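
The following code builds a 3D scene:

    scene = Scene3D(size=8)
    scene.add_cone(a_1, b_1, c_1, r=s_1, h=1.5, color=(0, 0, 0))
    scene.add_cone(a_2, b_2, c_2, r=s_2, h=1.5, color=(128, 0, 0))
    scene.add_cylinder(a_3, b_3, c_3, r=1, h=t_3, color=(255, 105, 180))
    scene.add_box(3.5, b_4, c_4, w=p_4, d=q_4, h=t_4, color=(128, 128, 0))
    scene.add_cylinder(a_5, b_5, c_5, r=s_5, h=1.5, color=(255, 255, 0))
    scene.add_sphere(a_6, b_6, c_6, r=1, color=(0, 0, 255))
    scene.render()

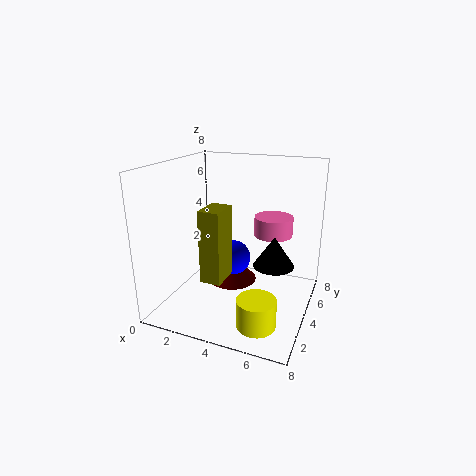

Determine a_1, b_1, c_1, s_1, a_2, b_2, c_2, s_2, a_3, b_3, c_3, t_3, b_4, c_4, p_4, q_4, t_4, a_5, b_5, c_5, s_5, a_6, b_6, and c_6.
a_1 = 6.5; b_1 = 2.5; c_1 = 3.5; s_1 = 1; a_2 = 3; b_2 = 5.5; c_2 = 0.5; s_2 = 1.5; a_3 = 6; b_3 = 4; c_3 = 4.5; t_3 = 1; b_4 = 0.5; c_4 = 3; p_4 = 1; q_4 = 1.5; t_4 = 3.5; a_5 = 6; b_5 = 1.5; c_5 = 0.5; s_5 = 1; a_6 = 3.5; b_6 = 4.5; c_6 = 2.5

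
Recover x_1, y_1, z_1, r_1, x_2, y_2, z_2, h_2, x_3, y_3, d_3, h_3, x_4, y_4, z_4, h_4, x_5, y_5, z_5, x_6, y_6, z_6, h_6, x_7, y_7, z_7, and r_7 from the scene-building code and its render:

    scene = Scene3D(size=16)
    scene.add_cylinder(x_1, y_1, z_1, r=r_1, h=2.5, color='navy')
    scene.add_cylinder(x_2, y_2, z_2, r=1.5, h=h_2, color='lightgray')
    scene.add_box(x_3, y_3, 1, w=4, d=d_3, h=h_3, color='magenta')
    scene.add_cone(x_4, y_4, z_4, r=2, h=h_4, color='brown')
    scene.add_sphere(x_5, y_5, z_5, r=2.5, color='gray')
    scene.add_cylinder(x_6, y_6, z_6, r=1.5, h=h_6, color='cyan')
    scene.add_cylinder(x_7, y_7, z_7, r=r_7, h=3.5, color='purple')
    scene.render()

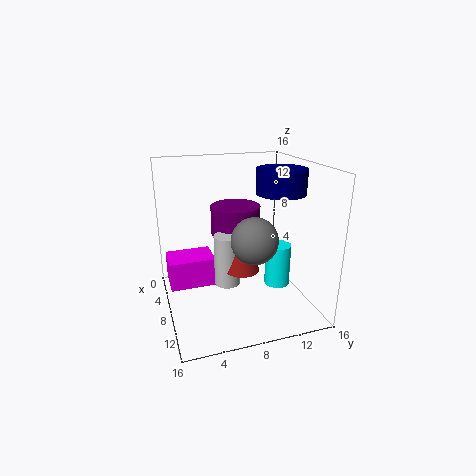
x_1 = 11
y_1 = 11.5
z_1 = 13.5
r_1 = 2.5
x_2 = 7
y_2 = 7
z_2 = 2
h_2 = 6
x_3 = 1.5
y_3 = 0.5
d_3 = 5.5
h_3 = 3.5
x_4 = 8
y_4 = 8.5
z_4 = 4
h_4 = 4.5
x_5 = 10.5
y_5 = 9
z_5 = 8.5
x_6 = 8
y_6 = 13
z_6 = 1.5
h_6 = 5
x_7 = 4
y_7 = 9
z_7 = 7
r_7 = 3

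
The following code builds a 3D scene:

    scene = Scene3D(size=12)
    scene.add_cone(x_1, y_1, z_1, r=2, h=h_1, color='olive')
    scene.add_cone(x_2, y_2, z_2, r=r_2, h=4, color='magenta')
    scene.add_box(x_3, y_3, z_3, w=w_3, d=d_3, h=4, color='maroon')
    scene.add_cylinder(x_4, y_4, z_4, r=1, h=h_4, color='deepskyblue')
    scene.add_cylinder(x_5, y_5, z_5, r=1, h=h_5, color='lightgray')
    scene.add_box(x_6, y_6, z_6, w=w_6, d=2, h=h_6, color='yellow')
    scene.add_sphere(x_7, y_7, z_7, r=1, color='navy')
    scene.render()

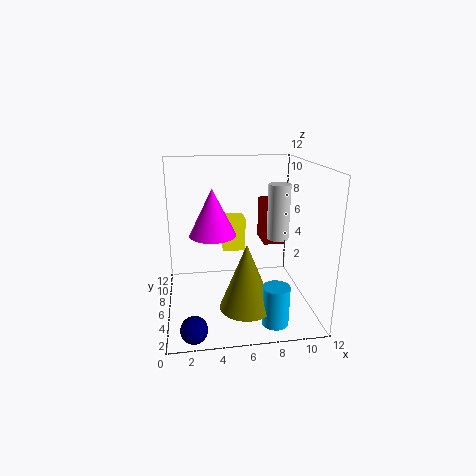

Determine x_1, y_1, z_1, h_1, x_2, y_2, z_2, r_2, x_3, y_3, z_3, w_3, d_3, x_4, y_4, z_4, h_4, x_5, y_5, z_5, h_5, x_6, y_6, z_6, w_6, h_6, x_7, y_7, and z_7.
x_1 = 6, y_1 = 2, z_1 = 2, h_1 = 5, x_2 = 4, y_2 = 7, z_2 = 6, r_2 = 2, x_3 = 9, y_3 = 9, z_3 = 4, w_3 = 2, d_3 = 3, x_4 = 8, y_4 = 1, z_4 = 1, h_4 = 3, x_5 = 10, y_5 = 8, z_5 = 5, h_5 = 5, x_6 = 5, y_6 = 8, z_6 = 4, w_6 = 2, h_6 = 3, x_7 = 2, y_7 = 1, z_7 = 1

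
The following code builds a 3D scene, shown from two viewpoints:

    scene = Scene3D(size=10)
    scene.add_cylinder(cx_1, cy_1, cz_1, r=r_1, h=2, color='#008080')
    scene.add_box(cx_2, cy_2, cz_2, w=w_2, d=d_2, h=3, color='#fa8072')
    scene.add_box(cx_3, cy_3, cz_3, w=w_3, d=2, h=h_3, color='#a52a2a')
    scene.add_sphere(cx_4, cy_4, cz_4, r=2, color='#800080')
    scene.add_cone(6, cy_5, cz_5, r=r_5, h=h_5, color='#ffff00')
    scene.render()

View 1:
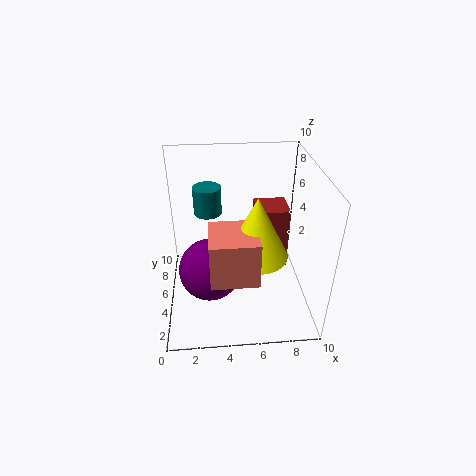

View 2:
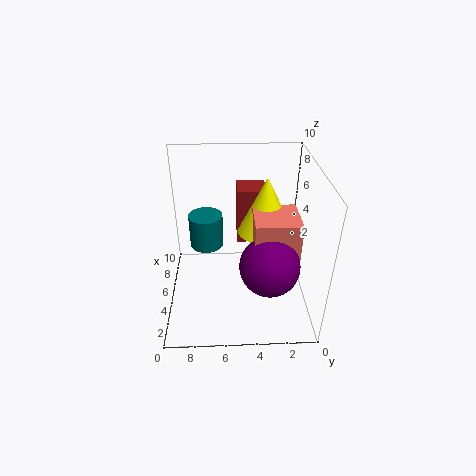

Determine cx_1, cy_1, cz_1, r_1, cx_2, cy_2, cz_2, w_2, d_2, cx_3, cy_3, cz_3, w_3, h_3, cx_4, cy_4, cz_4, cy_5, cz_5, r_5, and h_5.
cx_1 = 3, cy_1 = 7, cz_1 = 6, r_1 = 1, cx_2 = 3, cy_2 = 1, cz_2 = 4, w_2 = 3, d_2 = 3, cx_3 = 6, cy_3 = 3, cz_3 = 4, w_3 = 2, h_3 = 4, cx_4 = 3, cy_4 = 3, cz_4 = 4, cy_5 = 3, cz_5 = 5, r_5 = 2, h_5 = 4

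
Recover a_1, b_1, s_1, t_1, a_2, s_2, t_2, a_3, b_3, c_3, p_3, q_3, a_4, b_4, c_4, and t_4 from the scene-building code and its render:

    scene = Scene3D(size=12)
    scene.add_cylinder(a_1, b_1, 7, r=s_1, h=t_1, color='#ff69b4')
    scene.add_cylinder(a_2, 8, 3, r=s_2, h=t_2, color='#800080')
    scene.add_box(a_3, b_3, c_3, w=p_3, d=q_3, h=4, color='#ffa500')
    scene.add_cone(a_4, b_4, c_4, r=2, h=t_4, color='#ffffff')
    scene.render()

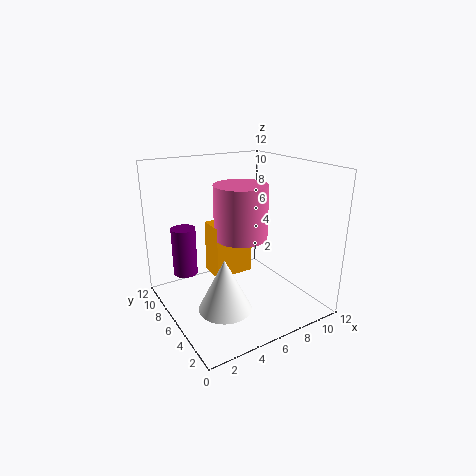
a_1 = 5, b_1 = 4, s_1 = 2, t_1 = 4, a_2 = 2, s_2 = 1, t_2 = 4, a_3 = 3, b_3 = 4, c_3 = 4, p_3 = 3, q_3 = 2, a_4 = 3, b_4 = 3, c_4 = 2, t_4 = 4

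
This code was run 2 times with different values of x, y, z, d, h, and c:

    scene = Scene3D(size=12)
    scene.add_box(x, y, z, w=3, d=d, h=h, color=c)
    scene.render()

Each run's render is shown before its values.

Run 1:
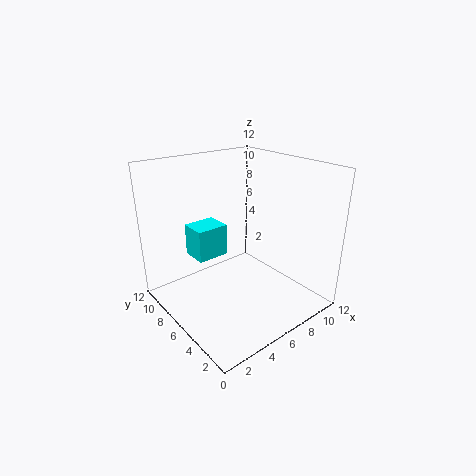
x = 4.25; y = 9.25; z = 2.75; d = 2.5; h = 3; c = 'cyan'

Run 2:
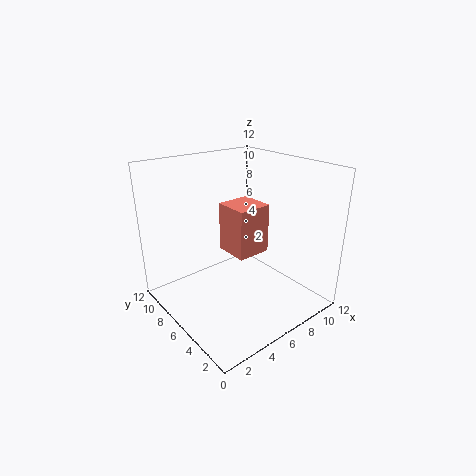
x = 5.75; y = 5.25; z = 4.25; d = 3; h = 4.25; c = 'salmon'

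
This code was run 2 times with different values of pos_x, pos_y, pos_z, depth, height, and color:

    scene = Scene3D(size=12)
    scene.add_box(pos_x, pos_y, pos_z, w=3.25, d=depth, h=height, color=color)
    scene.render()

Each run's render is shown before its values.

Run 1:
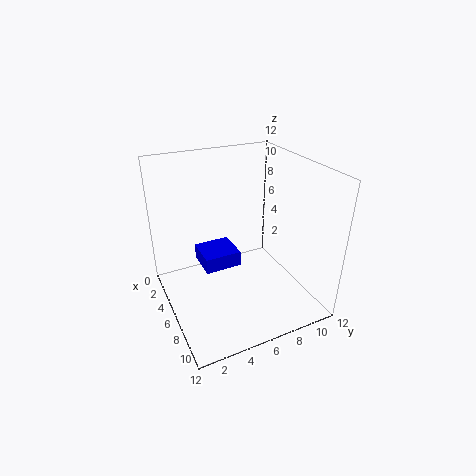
pos_x = 0.25, pos_y = 4, pos_z = 1.25, depth = 3.5, height = 1.5, color = 'blue'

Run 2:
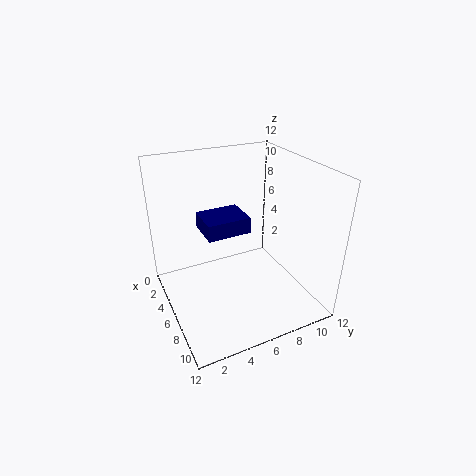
pos_x = 1.25, pos_y = 4, pos_z = 5.25, depth = 4, height = 1.5, color = 'navy'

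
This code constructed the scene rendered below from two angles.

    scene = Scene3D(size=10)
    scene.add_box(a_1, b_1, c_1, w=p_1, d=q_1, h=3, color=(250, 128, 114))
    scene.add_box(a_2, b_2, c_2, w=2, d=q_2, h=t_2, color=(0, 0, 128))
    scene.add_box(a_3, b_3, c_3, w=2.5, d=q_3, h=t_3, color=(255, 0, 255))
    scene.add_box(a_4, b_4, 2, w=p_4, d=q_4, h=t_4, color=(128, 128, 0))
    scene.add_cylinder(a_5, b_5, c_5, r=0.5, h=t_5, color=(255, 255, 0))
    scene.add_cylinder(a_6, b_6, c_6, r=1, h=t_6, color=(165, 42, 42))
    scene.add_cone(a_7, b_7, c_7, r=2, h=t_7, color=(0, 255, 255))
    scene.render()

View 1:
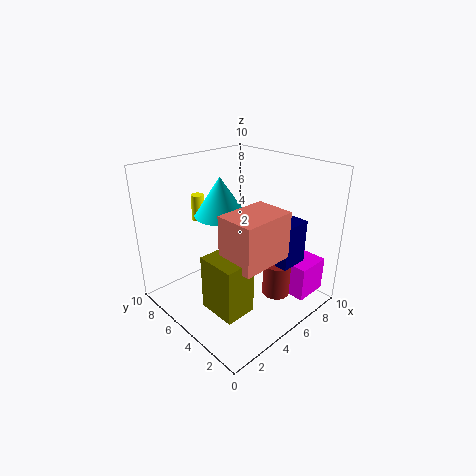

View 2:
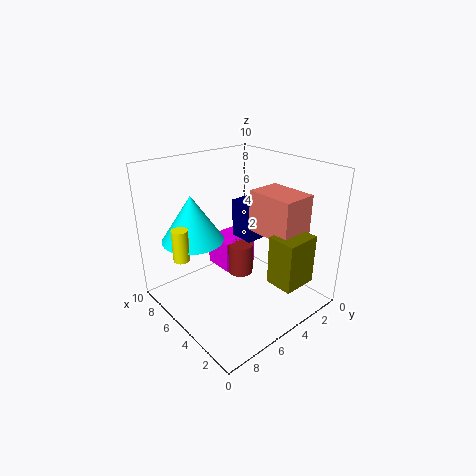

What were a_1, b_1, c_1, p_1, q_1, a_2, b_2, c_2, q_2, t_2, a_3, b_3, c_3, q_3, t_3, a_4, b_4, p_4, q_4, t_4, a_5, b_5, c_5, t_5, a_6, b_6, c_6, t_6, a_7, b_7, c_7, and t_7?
a_1 = 2
b_1 = 1
c_1 = 5
p_1 = 3.5
q_1 = 2.5
a_2 = 6
b_2 = 1.5
c_2 = 3.5
q_2 = 1.5
t_2 = 3
a_3 = 7.5
b_3 = 1
c_3 = 0.5
q_3 = 3
t_3 = 2.5
a_4 = 1
b_4 = 1.5
p_4 = 2
q_4 = 2.5
t_4 = 3.5
a_5 = 5
b_5 = 9.5
c_5 = 5
t_5 = 2
a_6 = 7
b_6 = 3
c_6 = 0.5
t_6 = 2.5
a_7 = 6
b_7 = 8
c_7 = 5.5
t_7 = 3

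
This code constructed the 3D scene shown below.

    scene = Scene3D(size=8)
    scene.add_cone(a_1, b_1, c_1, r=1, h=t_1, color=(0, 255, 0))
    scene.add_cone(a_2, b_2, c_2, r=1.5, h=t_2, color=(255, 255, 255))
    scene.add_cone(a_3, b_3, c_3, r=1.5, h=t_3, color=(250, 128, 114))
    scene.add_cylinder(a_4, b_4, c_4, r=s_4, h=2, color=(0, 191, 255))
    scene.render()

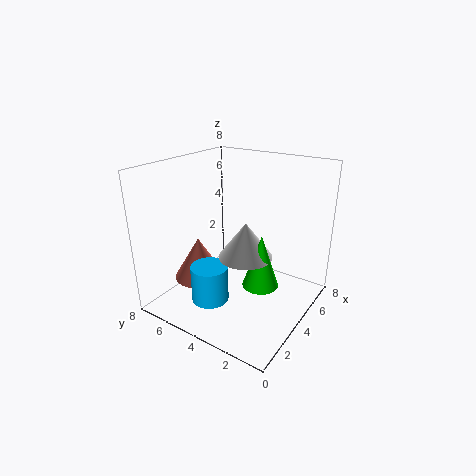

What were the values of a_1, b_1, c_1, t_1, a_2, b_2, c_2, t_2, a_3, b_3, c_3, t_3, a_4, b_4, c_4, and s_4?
a_1 = 4; b_1 = 2.5; c_1 = 1.5; t_1 = 3; a_2 = 4; b_2 = 3.5; c_2 = 3; t_2 = 2; a_3 = 3.5; b_3 = 6.5; c_3 = 1; t_3 = 2.5; a_4 = 2; b_4 = 4.5; c_4 = 1; s_4 = 1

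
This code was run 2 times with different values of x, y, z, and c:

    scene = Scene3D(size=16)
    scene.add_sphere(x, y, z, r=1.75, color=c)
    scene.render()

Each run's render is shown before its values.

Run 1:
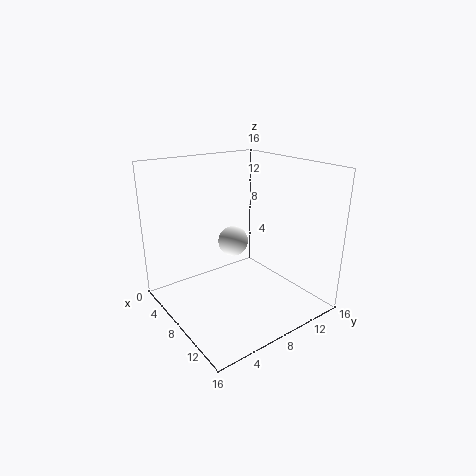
x = 6, y = 8.75, z = 6.75, c = 'white'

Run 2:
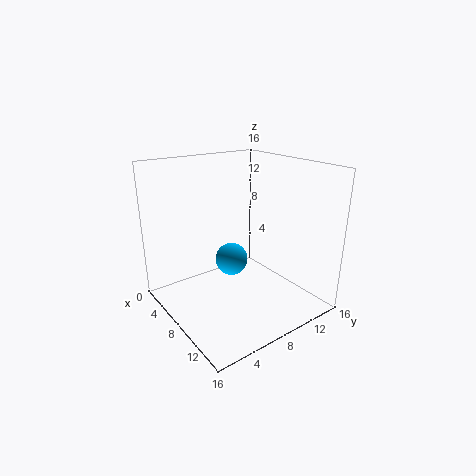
x = 8.5, y = 6.75, z = 6, c = 'deepskyblue'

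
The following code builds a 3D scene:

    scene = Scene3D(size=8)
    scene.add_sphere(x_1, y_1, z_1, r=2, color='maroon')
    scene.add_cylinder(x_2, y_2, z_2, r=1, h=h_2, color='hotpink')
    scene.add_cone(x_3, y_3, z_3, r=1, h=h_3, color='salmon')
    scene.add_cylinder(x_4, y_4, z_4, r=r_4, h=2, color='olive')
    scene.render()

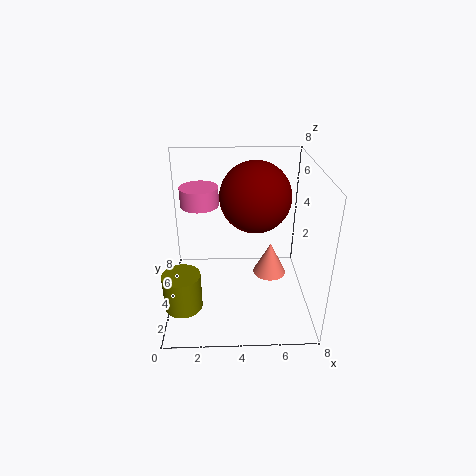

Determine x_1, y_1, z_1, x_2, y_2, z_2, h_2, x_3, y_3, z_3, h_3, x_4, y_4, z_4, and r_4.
x_1 = 5, y_1 = 5, z_1 = 6, x_2 = 2, y_2 = 4, z_2 = 6, h_2 = 1, x_3 = 6, y_3 = 5, z_3 = 1, h_3 = 2, x_4 = 1, y_4 = 2, z_4 = 1, r_4 = 1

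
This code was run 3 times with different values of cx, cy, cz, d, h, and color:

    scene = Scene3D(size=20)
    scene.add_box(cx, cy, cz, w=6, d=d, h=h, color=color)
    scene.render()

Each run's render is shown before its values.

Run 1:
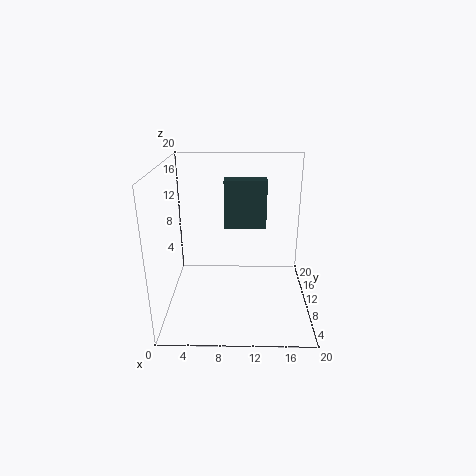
cx = 8; cy = 12; cz = 10.5; d = 2.5; h = 7; color = 'darkslategray'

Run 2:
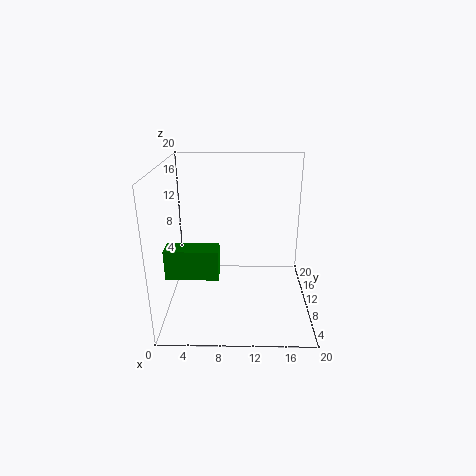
cx = 2; cy = 0.5; cz = 9; d = 2.5; h = 3.5; color = 'green'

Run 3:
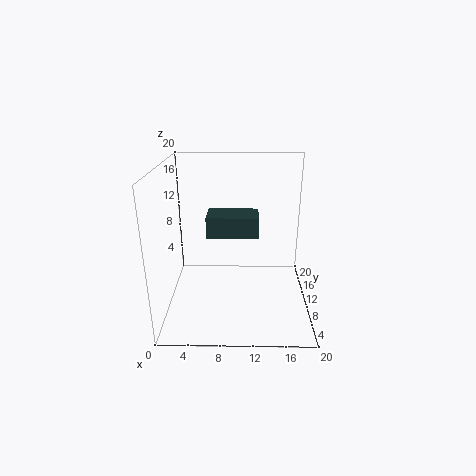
cx = 6.5; cy = 3; cz = 13; d = 3.5; h = 2.5; color = 'darkslategray'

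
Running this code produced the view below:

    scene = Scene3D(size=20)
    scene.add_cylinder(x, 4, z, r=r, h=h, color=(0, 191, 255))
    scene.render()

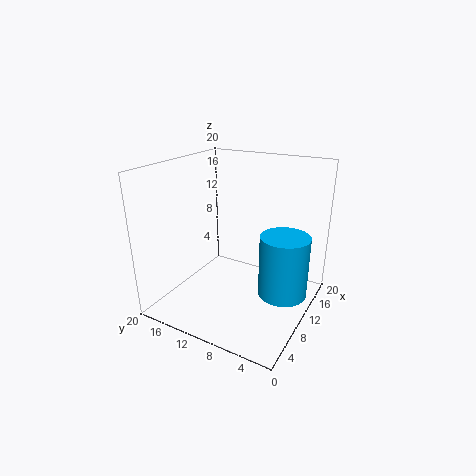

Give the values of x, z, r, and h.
x = 12.5
z = 1.5
r = 3.5
h = 9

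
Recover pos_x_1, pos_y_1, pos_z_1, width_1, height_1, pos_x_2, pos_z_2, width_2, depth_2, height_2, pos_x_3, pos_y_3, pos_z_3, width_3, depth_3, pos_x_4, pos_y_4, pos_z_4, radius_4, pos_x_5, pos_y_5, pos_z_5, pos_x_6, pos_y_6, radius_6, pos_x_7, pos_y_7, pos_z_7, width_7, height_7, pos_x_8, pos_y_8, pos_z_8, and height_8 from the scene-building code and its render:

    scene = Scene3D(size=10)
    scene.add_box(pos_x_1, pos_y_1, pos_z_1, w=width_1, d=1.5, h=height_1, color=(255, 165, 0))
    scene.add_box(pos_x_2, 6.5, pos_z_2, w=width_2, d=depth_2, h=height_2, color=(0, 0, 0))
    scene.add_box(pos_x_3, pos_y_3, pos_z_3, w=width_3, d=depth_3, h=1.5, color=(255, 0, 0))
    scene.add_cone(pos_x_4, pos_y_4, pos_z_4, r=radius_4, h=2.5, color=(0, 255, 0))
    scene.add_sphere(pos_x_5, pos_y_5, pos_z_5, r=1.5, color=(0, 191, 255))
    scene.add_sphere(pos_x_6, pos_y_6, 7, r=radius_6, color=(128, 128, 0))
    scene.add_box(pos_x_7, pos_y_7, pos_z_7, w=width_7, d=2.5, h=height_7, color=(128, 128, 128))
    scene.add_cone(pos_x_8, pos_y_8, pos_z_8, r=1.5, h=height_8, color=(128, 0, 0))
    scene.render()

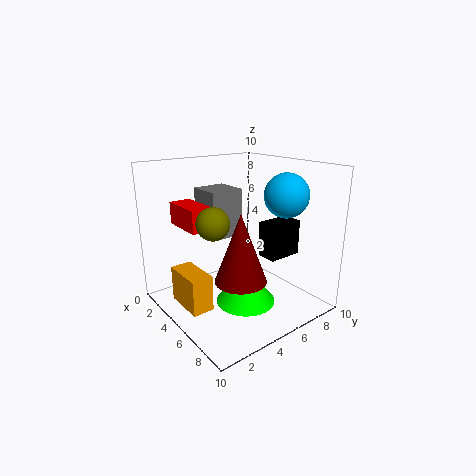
pos_x_1 = 2.5
pos_y_1 = 1
pos_z_1 = 0.5
width_1 = 3
height_1 = 2.5
pos_x_2 = 5.5
pos_z_2 = 3.5
width_2 = 1.5
depth_2 = 2.5
height_2 = 2.5
pos_x_3 = 2
pos_y_3 = 1.5
pos_z_3 = 6
width_3 = 3
depth_3 = 1.5
pos_x_4 = 6.5
pos_y_4 = 4.5
pos_z_4 = 1
radius_4 = 2
pos_x_5 = 7
pos_y_5 = 7.5
pos_z_5 = 8
pos_x_6 = 6.5
pos_y_6 = 2
radius_6 = 1
pos_x_7 = 1
pos_y_7 = 4
pos_z_7 = 4.5
width_7 = 2.5
height_7 = 3.5
pos_x_8 = 8.5
pos_y_8 = 2.5
pos_z_8 = 4
height_8 = 4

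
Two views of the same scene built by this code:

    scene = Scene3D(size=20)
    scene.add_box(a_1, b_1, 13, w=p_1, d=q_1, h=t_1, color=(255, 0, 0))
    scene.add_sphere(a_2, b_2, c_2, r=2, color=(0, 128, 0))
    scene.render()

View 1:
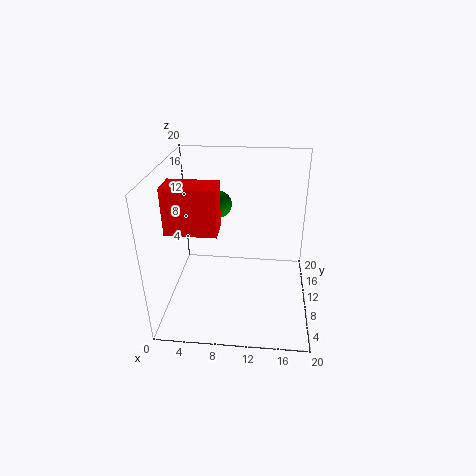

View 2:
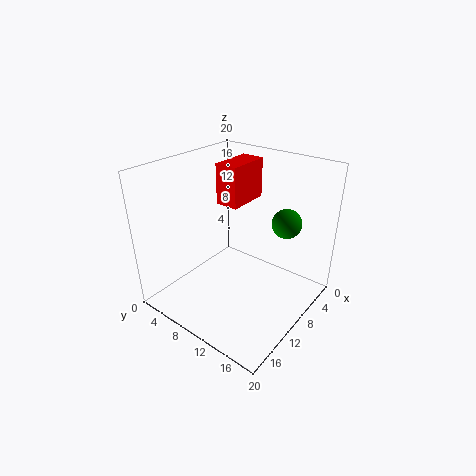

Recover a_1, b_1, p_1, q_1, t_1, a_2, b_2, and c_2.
a_1 = 1.5, b_1 = 4.5, p_1 = 6.5, q_1 = 3.5, t_1 = 6, a_2 = 6.5, b_2 = 15.5, c_2 = 12.5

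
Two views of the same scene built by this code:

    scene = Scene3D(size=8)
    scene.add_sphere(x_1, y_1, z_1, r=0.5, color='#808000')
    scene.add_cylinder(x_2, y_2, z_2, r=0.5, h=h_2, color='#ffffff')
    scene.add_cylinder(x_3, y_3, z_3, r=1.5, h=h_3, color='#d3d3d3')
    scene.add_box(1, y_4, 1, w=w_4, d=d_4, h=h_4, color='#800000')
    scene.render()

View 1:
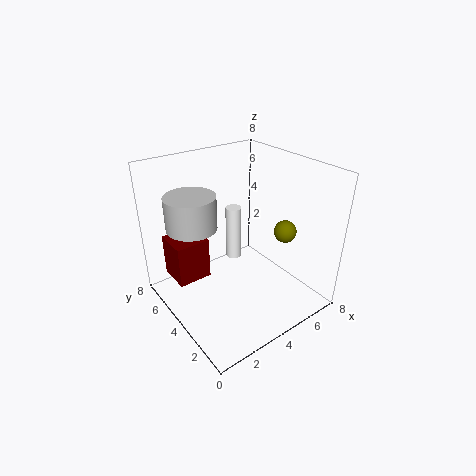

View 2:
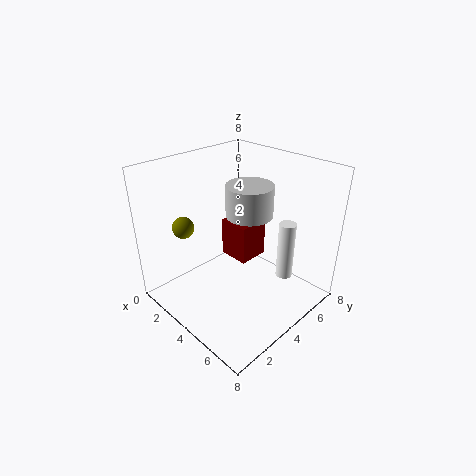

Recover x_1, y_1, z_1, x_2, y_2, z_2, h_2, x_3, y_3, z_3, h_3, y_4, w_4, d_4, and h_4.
x_1 = 4, y_1 = 0.5, z_1 = 6, x_2 = 5.5, y_2 = 6.5, z_2 = 1, h_2 = 3.5, x_3 = 2.5, y_3 = 6.5, z_3 = 4, h_3 = 2, y_4 = 5.5, w_4 = 2, d_4 = 2, h_4 = 2.5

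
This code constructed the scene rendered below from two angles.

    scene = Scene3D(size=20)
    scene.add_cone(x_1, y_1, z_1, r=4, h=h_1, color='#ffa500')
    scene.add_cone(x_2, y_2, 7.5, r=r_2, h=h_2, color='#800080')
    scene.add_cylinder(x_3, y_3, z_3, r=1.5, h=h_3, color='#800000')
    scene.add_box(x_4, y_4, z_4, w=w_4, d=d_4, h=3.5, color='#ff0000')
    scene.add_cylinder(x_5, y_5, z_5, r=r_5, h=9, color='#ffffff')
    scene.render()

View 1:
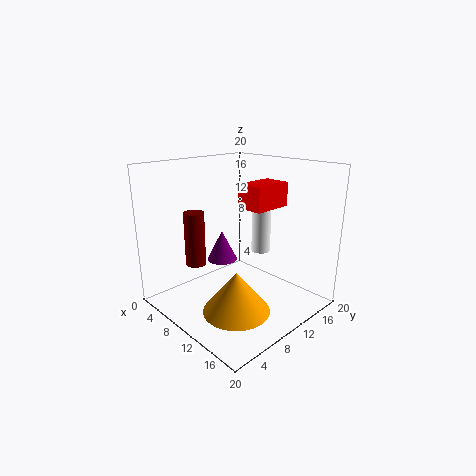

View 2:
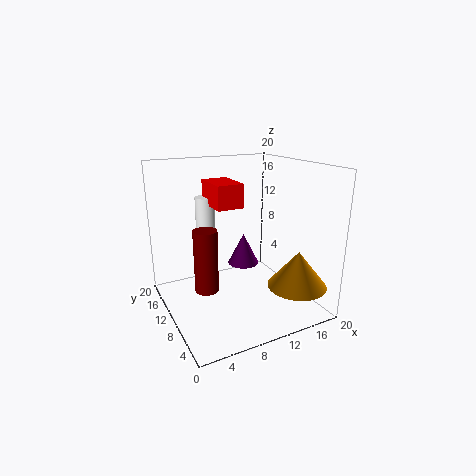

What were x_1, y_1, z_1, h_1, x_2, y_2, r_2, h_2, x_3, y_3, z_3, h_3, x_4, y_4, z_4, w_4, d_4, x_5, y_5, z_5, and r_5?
x_1 = 16; y_1 = 4; z_1 = 4; h_1 = 5; x_2 = 9.5; y_2 = 7.5; r_2 = 2; h_2 = 4; x_3 = 4; y_3 = 7; z_3 = 5; h_3 = 8; x_4 = 8; y_4 = 12; z_4 = 13.5; w_4 = 4; d_4 = 6; x_5 = 8; y_5 = 17; z_5 = 5.5; r_5 = 1.5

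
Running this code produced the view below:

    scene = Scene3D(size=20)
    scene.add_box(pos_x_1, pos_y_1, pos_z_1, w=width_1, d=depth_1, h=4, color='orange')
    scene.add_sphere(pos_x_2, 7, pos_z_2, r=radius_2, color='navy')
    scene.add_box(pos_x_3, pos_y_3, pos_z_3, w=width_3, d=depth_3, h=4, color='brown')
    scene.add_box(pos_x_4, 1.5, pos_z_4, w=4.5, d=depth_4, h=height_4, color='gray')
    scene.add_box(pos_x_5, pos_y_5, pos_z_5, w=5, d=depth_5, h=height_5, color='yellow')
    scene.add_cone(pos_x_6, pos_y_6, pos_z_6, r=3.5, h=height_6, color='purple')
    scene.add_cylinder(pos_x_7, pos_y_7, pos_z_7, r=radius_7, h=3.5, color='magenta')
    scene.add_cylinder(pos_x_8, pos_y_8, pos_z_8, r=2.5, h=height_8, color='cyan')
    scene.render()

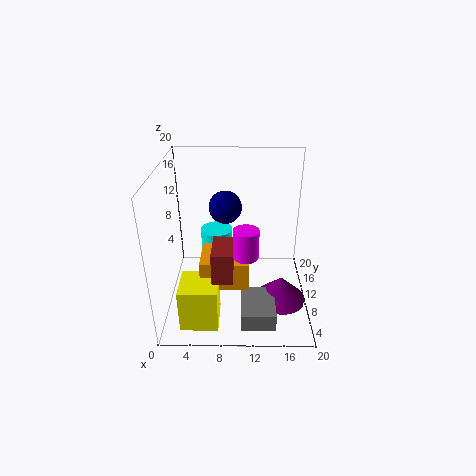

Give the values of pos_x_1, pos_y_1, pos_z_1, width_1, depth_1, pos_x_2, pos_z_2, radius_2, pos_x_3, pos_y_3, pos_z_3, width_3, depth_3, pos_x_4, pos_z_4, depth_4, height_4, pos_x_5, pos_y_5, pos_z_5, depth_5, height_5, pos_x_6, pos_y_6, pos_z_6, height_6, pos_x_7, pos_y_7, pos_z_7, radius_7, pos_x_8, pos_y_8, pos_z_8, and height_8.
pos_x_1 = 5
pos_y_1 = 5.5
pos_z_1 = 4.5
width_1 = 6.5
depth_1 = 5.5
pos_x_2 = 8.5
pos_z_2 = 16
radius_2 = 2
pos_x_3 = 7
pos_y_3 = 1.5
pos_z_3 = 8.5
width_3 = 2.5
depth_3 = 4.5
pos_x_4 = 10.5
pos_z_4 = 1
depth_4 = 6
height_4 = 2.5
pos_x_5 = 2.5
pos_y_5 = 2
pos_z_5 = 0.5
depth_5 = 5
height_5 = 6
pos_x_6 = 16
pos_y_6 = 7
pos_z_6 = 2
height_6 = 3.5
pos_x_7 = 11
pos_y_7 = 3
pos_z_7 = 11.5
radius_7 = 1.5
pos_x_8 = 6.5
pos_y_8 = 16.5
pos_z_8 = 2.5
height_8 = 5.5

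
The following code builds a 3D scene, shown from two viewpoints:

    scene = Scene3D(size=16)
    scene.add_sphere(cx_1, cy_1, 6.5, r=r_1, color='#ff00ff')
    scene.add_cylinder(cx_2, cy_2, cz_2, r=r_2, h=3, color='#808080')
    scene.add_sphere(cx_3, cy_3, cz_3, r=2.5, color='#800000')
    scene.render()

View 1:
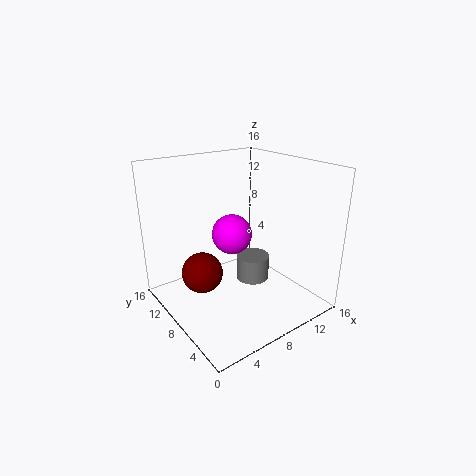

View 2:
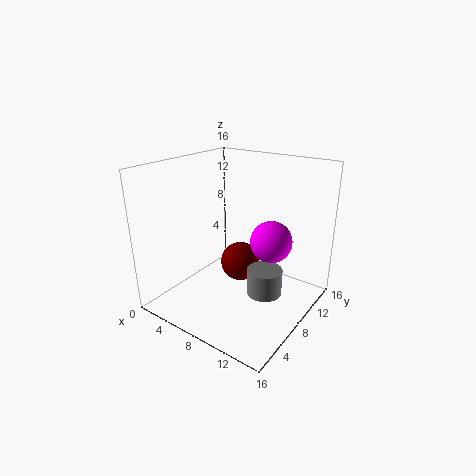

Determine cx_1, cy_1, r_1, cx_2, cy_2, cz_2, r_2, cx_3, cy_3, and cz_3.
cx_1 = 10, cy_1 = 12, r_1 = 2.5, cx_2 = 11, cy_2 = 9, cz_2 = 1.5, r_2 = 2, cx_3 = 5.5, cy_3 = 12, cz_3 = 2.5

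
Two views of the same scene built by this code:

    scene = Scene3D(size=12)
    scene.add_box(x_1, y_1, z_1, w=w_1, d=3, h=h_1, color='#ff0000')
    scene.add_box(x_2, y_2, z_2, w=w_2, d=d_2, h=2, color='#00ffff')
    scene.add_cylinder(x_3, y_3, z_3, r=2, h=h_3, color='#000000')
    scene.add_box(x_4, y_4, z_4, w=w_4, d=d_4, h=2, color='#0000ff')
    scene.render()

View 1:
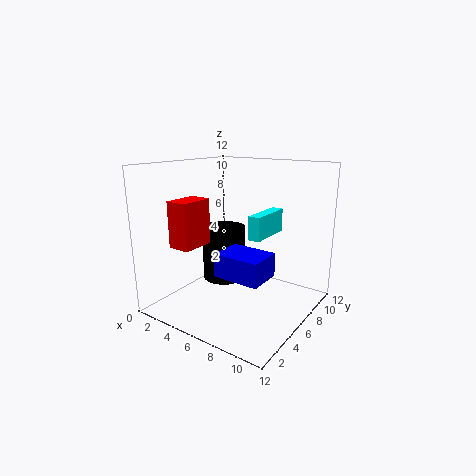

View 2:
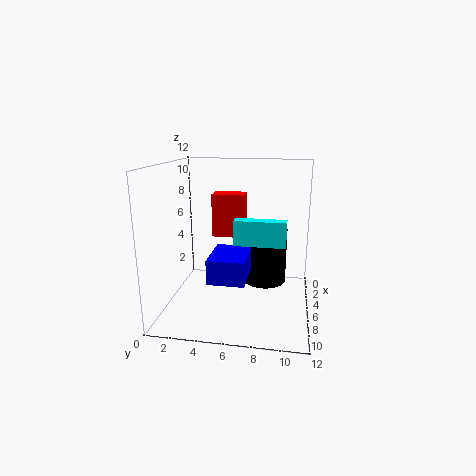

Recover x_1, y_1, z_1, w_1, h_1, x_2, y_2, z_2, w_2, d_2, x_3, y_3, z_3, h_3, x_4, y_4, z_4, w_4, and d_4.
x_1 = 1, y_1 = 3, z_1 = 5, w_1 = 2, h_1 = 4, x_2 = 7, y_2 = 6, z_2 = 6, w_2 = 1, d_2 = 4, x_3 = 3, y_3 = 8, z_3 = 1, h_3 = 5, x_4 = 5, y_4 = 4, z_4 = 3, w_4 = 4, d_4 = 3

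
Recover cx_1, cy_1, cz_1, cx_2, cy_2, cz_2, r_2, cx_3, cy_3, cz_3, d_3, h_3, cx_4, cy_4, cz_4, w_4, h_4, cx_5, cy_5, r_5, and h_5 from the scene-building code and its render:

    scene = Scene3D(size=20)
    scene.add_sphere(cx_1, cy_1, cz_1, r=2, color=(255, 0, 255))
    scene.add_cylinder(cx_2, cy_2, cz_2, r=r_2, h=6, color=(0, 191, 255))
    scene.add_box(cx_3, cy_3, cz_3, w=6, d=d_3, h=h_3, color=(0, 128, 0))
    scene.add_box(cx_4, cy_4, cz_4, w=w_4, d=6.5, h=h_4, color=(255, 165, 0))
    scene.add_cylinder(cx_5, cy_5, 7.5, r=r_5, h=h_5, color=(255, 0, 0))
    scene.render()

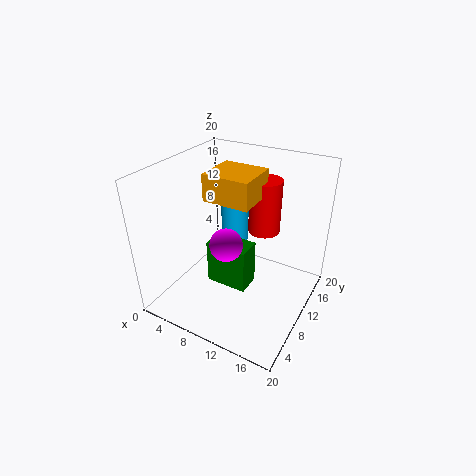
cx_1 = 11.5
cy_1 = 4.5
cz_1 = 12.5
cx_2 = 7.5
cy_2 = 13.5
cz_2 = 7.5
r_2 = 2
cx_3 = 6
cy_3 = 8
cz_3 = 2.5
d_3 = 3.5
h_3 = 6.5
cx_4 = 4
cy_4 = 10.5
cz_4 = 14
w_4 = 7
h_4 = 4
cx_5 = 10.5
cy_5 = 17.5
r_5 = 2.5
h_5 = 8.5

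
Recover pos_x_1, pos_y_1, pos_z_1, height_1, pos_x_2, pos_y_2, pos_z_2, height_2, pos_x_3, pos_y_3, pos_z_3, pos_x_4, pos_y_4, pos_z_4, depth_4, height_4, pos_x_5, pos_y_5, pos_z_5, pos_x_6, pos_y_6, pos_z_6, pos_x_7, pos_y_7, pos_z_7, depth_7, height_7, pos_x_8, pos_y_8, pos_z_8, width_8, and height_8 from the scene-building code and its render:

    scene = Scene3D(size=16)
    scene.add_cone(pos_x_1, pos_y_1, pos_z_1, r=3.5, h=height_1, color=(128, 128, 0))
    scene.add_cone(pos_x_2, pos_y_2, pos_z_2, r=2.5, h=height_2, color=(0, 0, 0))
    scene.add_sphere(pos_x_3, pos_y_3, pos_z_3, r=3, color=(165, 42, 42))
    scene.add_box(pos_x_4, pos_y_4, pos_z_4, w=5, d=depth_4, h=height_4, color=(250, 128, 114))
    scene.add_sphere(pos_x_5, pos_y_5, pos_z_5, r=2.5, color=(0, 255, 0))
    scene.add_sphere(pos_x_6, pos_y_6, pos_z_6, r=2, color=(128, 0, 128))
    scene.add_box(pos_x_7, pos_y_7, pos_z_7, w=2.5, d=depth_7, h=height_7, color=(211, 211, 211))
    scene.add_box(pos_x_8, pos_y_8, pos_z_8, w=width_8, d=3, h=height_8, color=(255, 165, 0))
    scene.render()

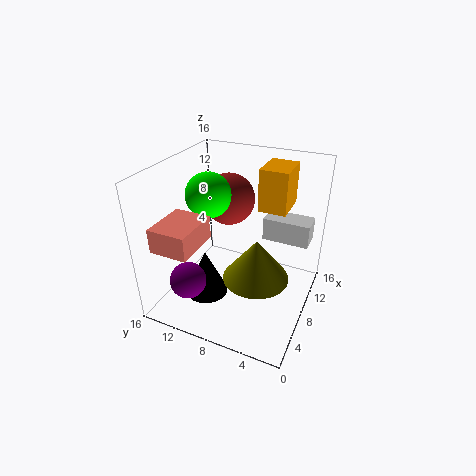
pos_x_1 = 6
pos_y_1 = 5
pos_z_1 = 5
height_1 = 4.5
pos_x_2 = 6.5
pos_y_2 = 11.5
pos_z_2 = 0.5
height_2 = 5.5
pos_x_3 = 11
pos_y_3 = 10.5
pos_z_3 = 11
pos_x_4 = 0.5
pos_y_4 = 10
pos_z_4 = 9
depth_4 = 4
height_4 = 2.5
pos_x_5 = 8
pos_y_5 = 11.5
pos_z_5 = 12.5
pos_x_6 = 3.5
pos_y_6 = 12
pos_z_6 = 4
pos_x_7 = 9
pos_y_7 = 0.5
pos_z_7 = 8
depth_7 = 5
height_7 = 2.5
pos_x_8 = 8.5
pos_y_8 = 3
pos_z_8 = 11.5
width_8 = 4
height_8 = 4.5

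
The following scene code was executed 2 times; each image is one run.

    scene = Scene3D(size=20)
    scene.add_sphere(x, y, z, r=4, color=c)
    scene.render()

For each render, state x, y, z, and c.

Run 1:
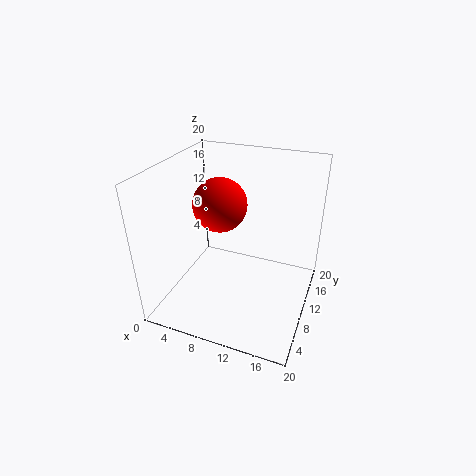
x = 6
y = 13
z = 13
c = 'red'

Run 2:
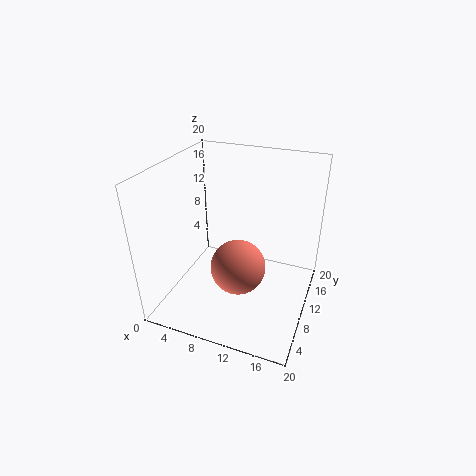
x = 10
y = 10
z = 5
c = 'salmon'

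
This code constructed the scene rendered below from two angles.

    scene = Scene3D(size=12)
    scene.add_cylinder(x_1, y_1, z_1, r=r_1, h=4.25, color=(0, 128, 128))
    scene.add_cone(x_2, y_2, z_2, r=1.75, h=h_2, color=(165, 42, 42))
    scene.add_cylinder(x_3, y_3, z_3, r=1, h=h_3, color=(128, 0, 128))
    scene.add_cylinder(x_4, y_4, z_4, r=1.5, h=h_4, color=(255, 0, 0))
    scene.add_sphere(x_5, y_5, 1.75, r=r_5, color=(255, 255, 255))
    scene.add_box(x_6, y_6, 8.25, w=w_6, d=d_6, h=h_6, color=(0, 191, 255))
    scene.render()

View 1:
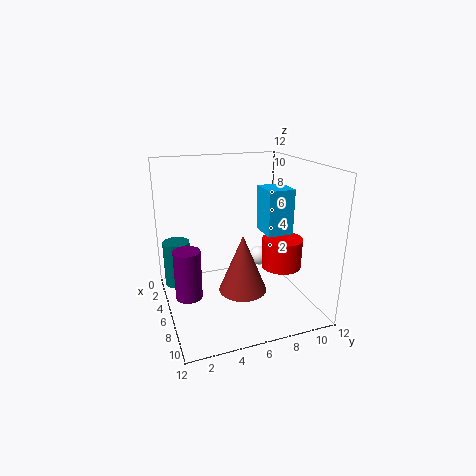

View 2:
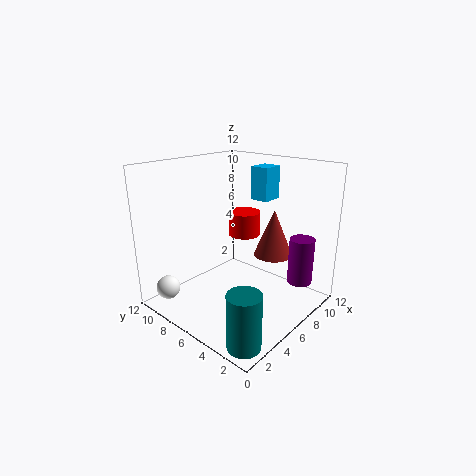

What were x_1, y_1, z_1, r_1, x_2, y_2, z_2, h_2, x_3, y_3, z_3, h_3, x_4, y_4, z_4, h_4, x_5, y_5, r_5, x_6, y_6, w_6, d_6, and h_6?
x_1 = 1.5, y_1 = 1.5, z_1 = 0.25, r_1 = 1.25, x_2 = 9.75, y_2 = 5, z_2 = 3.5, h_2 = 4.25, x_3 = 8.25, y_3 = 1.25, z_3 = 2.75, h_3 = 3.75, x_4 = 9.5, y_4 = 8.25, z_4 = 4.75, h_4 = 2.25, x_5 = 1.5, y_5 = 10, r_5 = 1, x_6 = 9.75, y_6 = 6, w_6 = 2, d_6 = 1.75, h_6 = 3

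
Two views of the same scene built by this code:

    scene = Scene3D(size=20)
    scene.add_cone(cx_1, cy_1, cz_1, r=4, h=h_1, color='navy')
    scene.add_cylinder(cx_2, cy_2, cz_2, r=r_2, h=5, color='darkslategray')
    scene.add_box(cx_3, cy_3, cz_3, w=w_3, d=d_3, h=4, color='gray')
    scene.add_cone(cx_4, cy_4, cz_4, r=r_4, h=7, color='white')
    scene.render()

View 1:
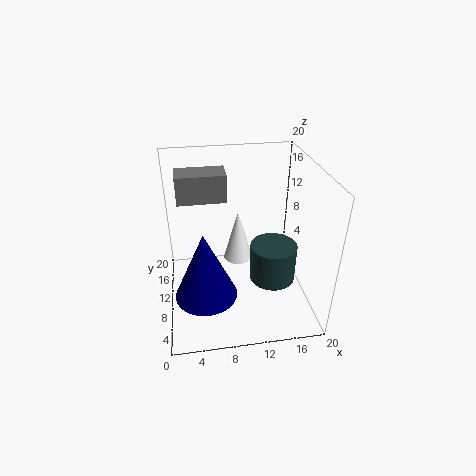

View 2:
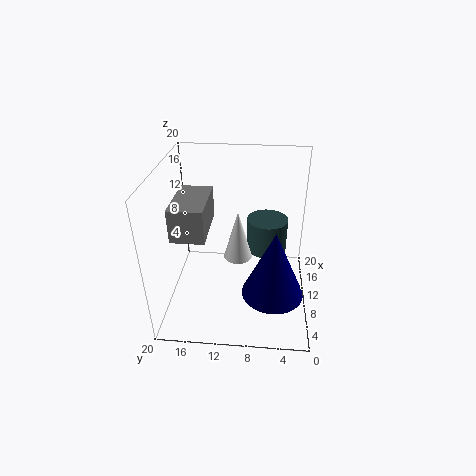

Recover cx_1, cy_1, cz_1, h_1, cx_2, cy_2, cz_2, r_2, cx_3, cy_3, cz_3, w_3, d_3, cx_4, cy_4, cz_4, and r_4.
cx_1 = 5; cy_1 = 5; cz_1 = 5; h_1 = 9; cx_2 = 14; cy_2 = 6; cz_2 = 6; r_2 = 3; cx_3 = 2; cy_3 = 13; cz_3 = 14; w_3 = 7; d_3 = 4; cx_4 = 10; cy_4 = 10; cz_4 = 7; r_4 = 2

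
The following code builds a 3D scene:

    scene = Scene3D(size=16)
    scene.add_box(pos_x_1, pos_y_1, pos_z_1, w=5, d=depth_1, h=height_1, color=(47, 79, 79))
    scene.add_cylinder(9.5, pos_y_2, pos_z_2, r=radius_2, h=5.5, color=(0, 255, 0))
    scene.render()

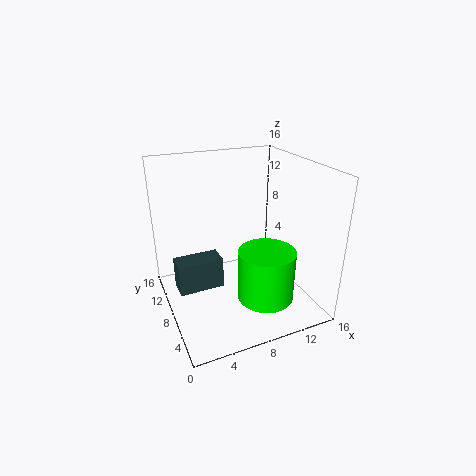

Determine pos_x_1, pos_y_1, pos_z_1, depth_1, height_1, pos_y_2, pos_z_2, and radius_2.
pos_x_1 = 1; pos_y_1 = 7.5; pos_z_1 = 2.5; depth_1 = 2.5; height_1 = 3.5; pos_y_2 = 4; pos_z_2 = 2.5; radius_2 = 3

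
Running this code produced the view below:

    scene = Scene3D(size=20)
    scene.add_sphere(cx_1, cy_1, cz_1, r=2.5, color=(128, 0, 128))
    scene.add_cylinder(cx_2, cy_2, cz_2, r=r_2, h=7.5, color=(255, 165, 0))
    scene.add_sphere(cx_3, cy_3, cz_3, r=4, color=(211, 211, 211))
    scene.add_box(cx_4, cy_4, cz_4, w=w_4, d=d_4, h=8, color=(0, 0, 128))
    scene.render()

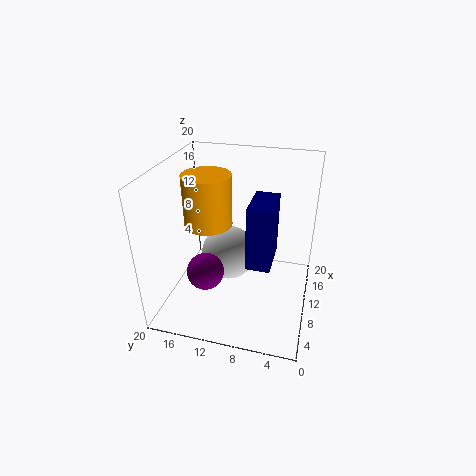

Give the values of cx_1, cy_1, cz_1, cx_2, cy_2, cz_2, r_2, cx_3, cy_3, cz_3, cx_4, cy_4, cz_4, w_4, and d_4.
cx_1 = 6, cy_1 = 13.5, cz_1 = 6.5, cx_2 = 12, cy_2 = 15, cz_2 = 10.5, r_2 = 3.5, cx_3 = 12, cy_3 = 12, cz_3 = 6, cx_4 = 4, cy_4 = 4.5, cz_4 = 9.5, w_4 = 5.5, d_4 = 3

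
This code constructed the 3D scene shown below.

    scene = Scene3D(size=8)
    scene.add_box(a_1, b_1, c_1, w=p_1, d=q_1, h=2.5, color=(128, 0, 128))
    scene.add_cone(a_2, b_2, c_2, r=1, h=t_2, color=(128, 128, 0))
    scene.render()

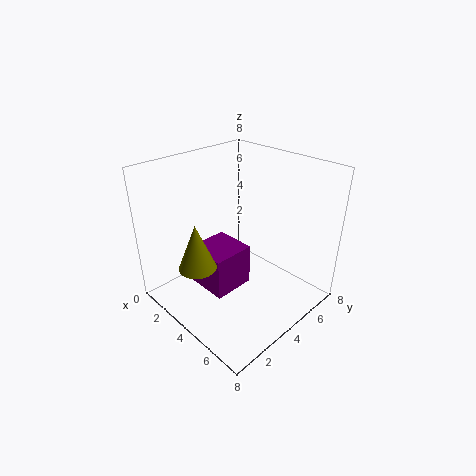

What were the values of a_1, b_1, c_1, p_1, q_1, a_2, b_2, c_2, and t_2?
a_1 = 1.5
b_1 = 2.5
c_1 = 0.5
p_1 = 2.5
q_1 = 2.5
a_2 = 3.5
b_2 = 1.5
c_2 = 3
t_2 = 2.5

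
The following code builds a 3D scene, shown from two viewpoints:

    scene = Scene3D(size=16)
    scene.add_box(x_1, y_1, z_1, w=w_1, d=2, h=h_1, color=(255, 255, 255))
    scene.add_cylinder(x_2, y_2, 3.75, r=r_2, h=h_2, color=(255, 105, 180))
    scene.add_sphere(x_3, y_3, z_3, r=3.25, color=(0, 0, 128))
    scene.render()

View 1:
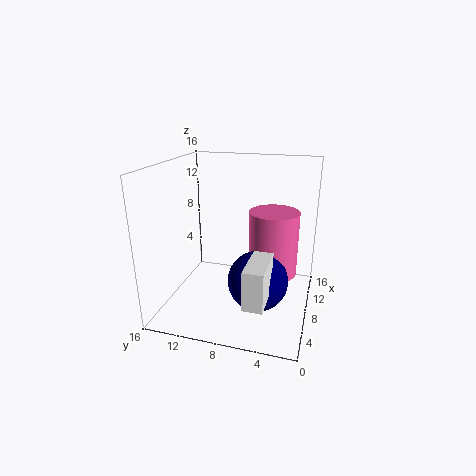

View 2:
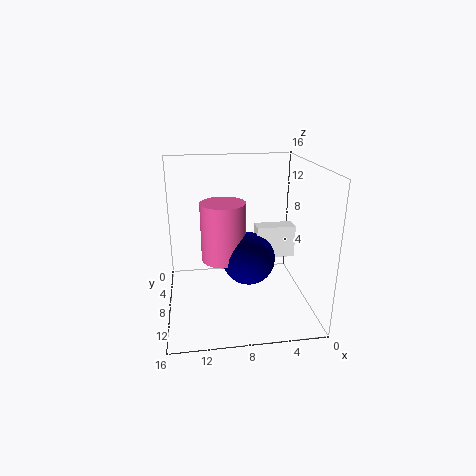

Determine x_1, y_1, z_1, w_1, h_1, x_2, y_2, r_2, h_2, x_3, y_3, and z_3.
x_1 = 0.5, y_1 = 3.5, z_1 = 4, w_1 = 4.75, h_1 = 4, x_2 = 9.25, y_2 = 4.25, r_2 = 2.75, h_2 = 7.25, x_3 = 6.25, y_3 = 5.25, z_3 = 4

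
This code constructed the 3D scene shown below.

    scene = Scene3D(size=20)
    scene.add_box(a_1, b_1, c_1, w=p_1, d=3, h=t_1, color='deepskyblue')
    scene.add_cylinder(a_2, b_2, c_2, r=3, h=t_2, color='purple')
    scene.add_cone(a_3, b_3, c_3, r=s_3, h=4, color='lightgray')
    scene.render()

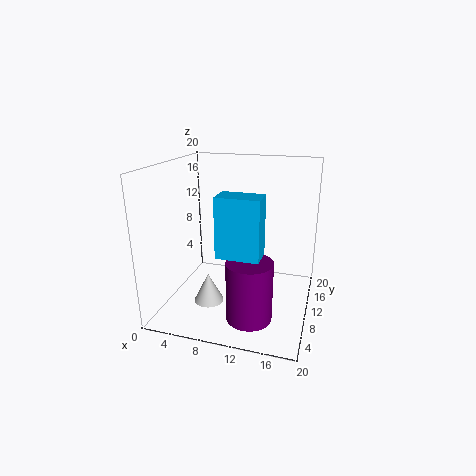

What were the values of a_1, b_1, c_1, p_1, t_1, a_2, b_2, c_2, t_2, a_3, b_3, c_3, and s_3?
a_1 = 10
b_1 = 1
c_1 = 11
p_1 = 5
t_1 = 7
a_2 = 13
b_2 = 5
c_2 = 1
t_2 = 8
a_3 = 7
b_3 = 6
c_3 = 2
s_3 = 2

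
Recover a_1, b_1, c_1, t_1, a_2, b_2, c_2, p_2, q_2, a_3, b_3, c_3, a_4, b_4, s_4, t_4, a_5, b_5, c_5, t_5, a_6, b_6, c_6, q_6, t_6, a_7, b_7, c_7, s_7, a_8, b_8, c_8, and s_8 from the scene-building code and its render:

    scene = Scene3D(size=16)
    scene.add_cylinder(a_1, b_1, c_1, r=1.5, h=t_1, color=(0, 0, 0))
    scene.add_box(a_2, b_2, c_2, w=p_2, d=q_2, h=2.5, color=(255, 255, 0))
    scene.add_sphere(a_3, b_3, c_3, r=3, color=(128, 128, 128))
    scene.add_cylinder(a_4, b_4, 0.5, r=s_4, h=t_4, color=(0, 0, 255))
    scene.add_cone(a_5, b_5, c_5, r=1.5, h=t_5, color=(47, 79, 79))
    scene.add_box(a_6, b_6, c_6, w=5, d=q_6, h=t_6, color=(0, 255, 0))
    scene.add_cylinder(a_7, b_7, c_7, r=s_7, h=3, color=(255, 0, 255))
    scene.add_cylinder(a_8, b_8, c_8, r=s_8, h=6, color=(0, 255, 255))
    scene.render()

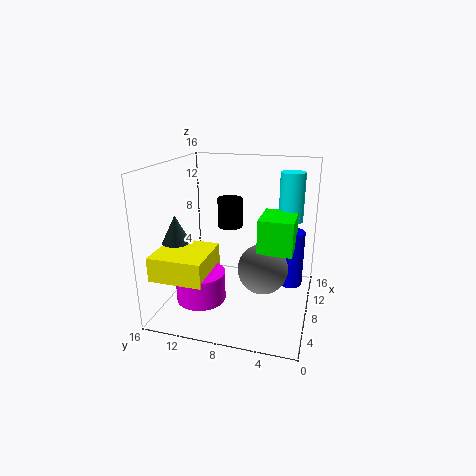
a_1 = 11.5
b_1 = 10
c_1 = 8
t_1 = 3.5
a_2 = 0.5
b_2 = 9.5
c_2 = 5.5
p_2 = 5.5
q_2 = 5.5
a_3 = 10
b_3 = 5.5
c_3 = 3.5
a_4 = 13
b_4 = 2.5
s_4 = 1.5
t_4 = 7
a_5 = 5
b_5 = 14
c_5 = 8
t_5 = 3
a_6 = 8.5
b_6 = 2
c_6 = 6
q_6 = 4
t_6 = 4
a_7 = 3
b_7 = 10.5
c_7 = 3
s_7 = 2.5
a_8 = 14
b_8 = 3
c_8 = 8.5
s_8 = 1.5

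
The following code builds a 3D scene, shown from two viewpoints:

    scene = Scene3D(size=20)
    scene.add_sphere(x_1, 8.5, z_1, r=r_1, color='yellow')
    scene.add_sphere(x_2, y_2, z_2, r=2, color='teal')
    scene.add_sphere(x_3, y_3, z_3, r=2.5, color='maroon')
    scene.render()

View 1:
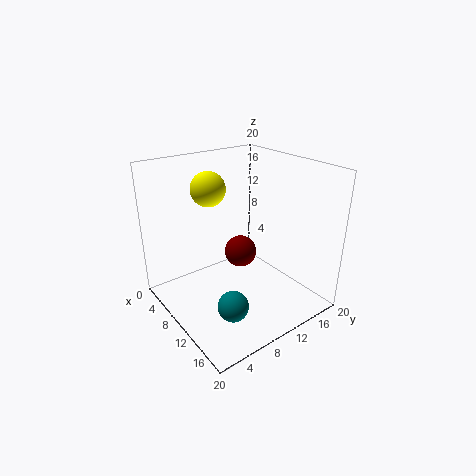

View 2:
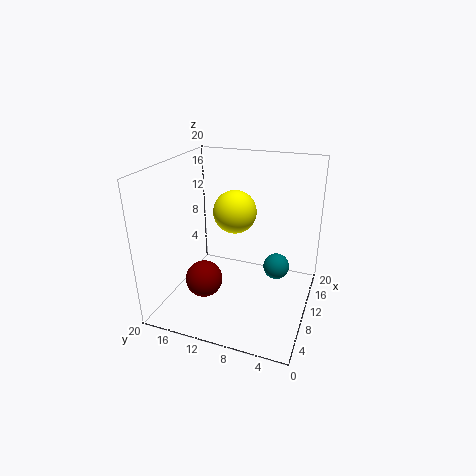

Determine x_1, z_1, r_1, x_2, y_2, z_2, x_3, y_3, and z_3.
x_1 = 5
z_1 = 16
r_1 = 2.5
x_2 = 15
y_2 = 5.5
z_2 = 3.5
x_3 = 6
y_3 = 13.5
z_3 = 5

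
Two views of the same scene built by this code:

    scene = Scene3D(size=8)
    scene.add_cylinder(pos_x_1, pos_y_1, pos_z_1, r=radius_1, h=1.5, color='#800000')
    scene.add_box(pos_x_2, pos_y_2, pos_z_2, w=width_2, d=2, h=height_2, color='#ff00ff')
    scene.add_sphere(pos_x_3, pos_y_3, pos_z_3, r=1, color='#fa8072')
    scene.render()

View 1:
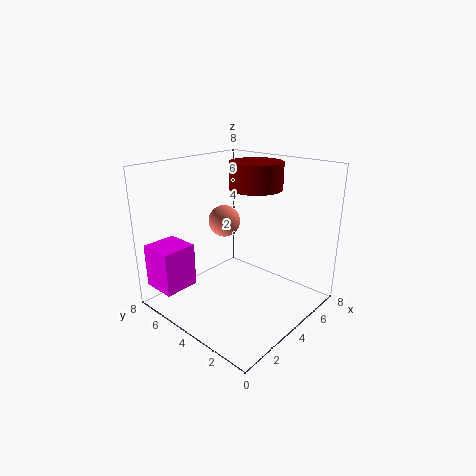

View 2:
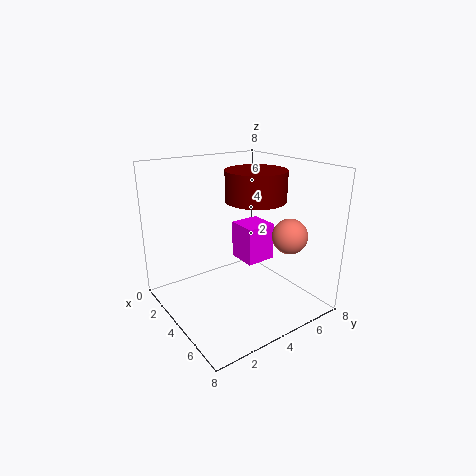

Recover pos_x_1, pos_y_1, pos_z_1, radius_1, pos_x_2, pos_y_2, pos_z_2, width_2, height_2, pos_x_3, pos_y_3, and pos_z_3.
pos_x_1 = 5.5, pos_y_1 = 4, pos_z_1 = 6.5, radius_1 = 1.5, pos_x_2 = 0.5, pos_y_2 = 6, pos_z_2 = 1, width_2 = 2, height_2 = 2.5, pos_x_3 = 5.5, pos_y_3 = 6.5, pos_z_3 = 4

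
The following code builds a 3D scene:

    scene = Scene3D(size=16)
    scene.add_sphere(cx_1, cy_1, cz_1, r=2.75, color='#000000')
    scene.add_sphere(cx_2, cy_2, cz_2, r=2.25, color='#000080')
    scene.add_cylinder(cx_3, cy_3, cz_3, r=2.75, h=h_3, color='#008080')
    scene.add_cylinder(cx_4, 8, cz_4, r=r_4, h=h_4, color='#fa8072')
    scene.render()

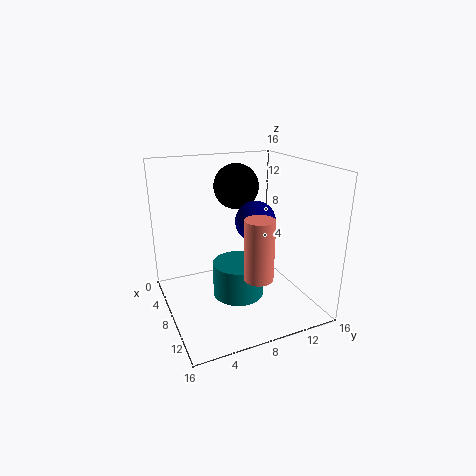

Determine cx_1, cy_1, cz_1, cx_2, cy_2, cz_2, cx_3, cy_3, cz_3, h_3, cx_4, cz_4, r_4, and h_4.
cx_1 = 3; cy_1 = 10; cz_1 = 12.5; cx_2 = 8.25; cy_2 = 10; cz_2 = 9.75; cx_3 = 9.75; cy_3 = 7.25; cz_3 = 2.25; h_3 = 3.75; cx_4 = 13; cz_4 = 5.5; r_4 = 1.5; h_4 = 6.25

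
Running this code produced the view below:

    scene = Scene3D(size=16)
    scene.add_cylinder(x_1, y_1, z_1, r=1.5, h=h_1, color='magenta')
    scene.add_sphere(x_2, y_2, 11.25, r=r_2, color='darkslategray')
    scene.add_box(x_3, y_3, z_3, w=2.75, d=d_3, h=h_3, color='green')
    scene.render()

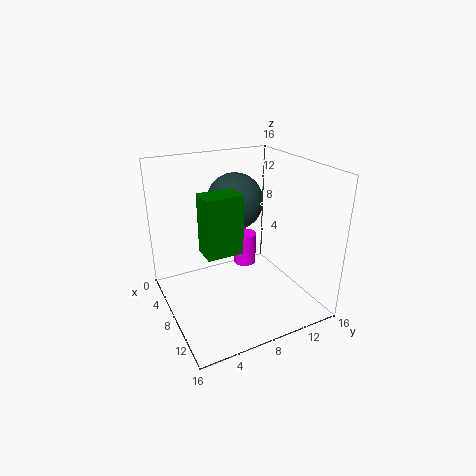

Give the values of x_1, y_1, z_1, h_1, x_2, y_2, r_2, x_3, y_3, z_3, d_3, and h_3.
x_1 = 2.25, y_1 = 12, z_1 = 1, h_1 = 4.25, x_2 = 5.25, y_2 = 9, r_2 = 3.25, x_3 = 7, y_3 = 3.75, z_3 = 7, d_3 = 4, h_3 = 6.5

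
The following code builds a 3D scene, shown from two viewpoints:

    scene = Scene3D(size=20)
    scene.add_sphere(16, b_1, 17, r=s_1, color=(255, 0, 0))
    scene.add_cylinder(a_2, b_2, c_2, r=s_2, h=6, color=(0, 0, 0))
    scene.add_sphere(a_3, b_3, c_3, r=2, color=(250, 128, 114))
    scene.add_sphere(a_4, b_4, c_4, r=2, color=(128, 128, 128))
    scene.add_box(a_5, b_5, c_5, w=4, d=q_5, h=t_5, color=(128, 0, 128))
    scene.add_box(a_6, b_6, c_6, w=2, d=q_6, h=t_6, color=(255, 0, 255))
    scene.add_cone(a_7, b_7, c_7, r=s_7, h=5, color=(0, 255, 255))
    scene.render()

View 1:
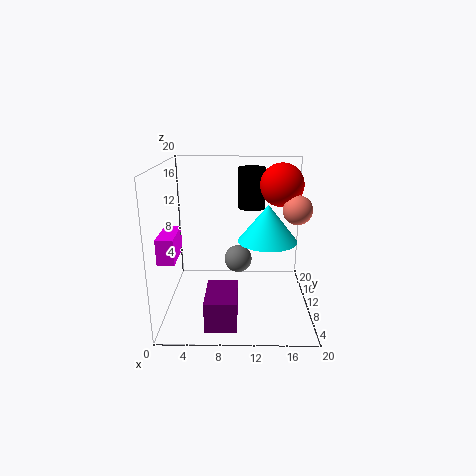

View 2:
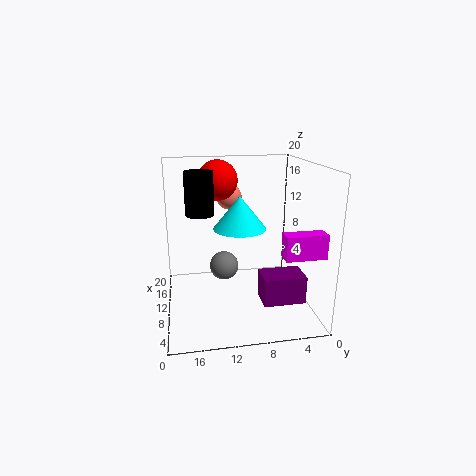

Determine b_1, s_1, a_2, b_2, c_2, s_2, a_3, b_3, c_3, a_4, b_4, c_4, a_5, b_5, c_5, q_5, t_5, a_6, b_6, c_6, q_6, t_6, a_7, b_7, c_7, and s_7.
b_1 = 12
s_1 = 3
a_2 = 12
b_2 = 15
c_2 = 13
s_2 = 2
a_3 = 18
b_3 = 10
c_3 = 14
a_4 = 10
b_4 = 12
c_4 = 6
a_5 = 6
b_5 = 1
c_5 = 1
q_5 = 6
t_5 = 4
a_6 = 1
b_6 = 1
c_6 = 10
q_6 = 5
t_6 = 3
a_7 = 14
b_7 = 9
c_7 = 10
s_7 = 4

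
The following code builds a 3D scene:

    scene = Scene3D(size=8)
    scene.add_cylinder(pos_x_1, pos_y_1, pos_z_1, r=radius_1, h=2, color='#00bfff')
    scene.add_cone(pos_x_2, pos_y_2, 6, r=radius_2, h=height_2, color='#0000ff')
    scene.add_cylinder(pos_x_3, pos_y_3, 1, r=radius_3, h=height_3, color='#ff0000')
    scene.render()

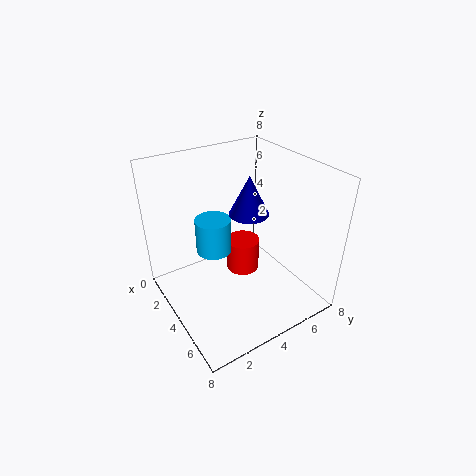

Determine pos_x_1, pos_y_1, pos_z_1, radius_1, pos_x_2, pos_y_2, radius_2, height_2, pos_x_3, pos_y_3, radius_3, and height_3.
pos_x_1 = 3; pos_y_1 = 3; pos_z_1 = 3; radius_1 = 1; pos_x_2 = 5; pos_y_2 = 4; radius_2 = 1; height_2 = 2; pos_x_3 = 3; pos_y_3 = 5; radius_3 = 1; height_3 = 2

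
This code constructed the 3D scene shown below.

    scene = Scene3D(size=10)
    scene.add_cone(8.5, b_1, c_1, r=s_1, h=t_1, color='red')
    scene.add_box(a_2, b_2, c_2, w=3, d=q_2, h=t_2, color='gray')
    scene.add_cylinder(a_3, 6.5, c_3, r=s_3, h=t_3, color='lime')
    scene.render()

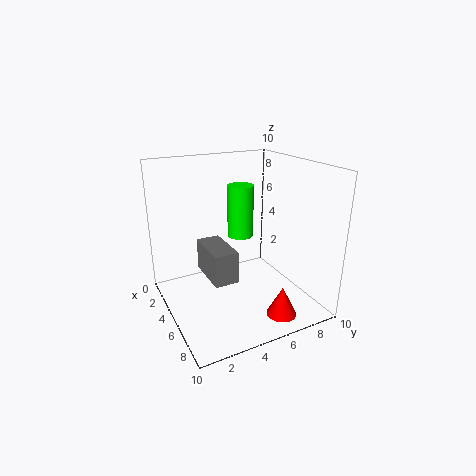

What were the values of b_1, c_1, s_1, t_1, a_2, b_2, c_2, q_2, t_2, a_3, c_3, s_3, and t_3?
b_1 = 6.5; c_1 = 0.5; s_1 = 1; t_1 = 2; a_2 = 5; b_2 = 2; c_2 = 3.5; q_2 = 1.5; t_2 = 2; a_3 = 2.5; c_3 = 4; s_3 = 1; t_3 = 4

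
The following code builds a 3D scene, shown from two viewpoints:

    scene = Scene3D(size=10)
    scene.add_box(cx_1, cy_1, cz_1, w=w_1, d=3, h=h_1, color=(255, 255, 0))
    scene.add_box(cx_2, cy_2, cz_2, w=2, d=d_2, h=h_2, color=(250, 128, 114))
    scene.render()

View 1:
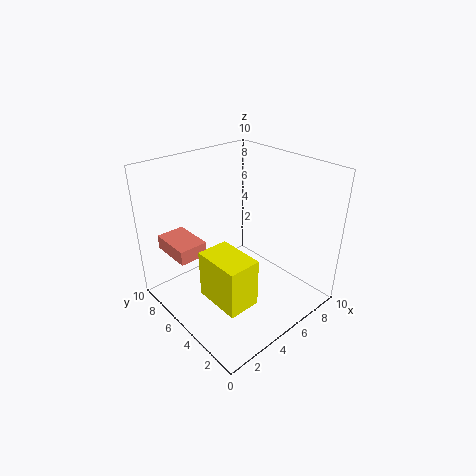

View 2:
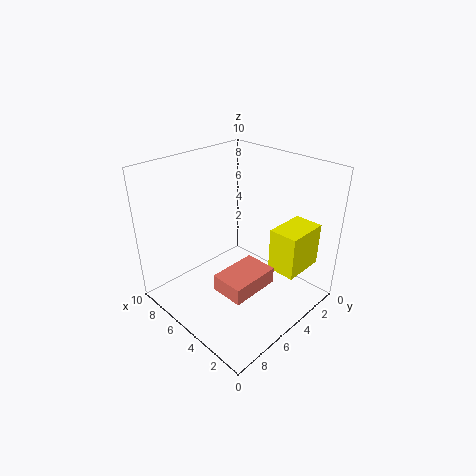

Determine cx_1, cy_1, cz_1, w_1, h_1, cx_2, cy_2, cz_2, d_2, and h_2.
cx_1 = 1
cy_1 = 1
cz_1 = 3
w_1 = 2
h_1 = 3
cx_2 = 1
cy_2 = 6
cz_2 = 4
d_2 = 3
h_2 = 1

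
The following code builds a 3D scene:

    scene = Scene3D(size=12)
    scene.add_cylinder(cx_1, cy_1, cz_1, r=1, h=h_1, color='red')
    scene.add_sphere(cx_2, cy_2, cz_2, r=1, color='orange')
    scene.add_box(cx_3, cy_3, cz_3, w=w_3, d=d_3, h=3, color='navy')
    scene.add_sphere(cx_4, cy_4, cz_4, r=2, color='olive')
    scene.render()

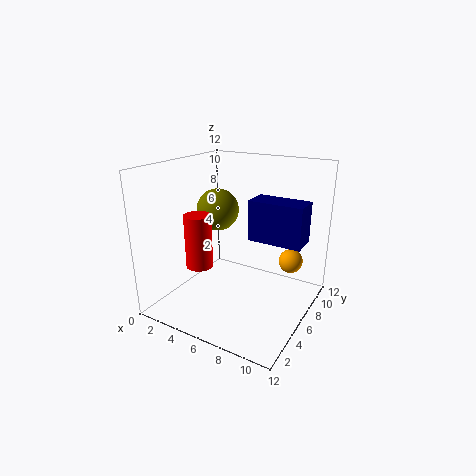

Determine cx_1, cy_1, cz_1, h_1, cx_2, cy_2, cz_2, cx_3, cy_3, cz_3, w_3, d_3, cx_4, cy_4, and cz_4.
cx_1 = 5, cy_1 = 2, cz_1 = 5, h_1 = 4, cx_2 = 10, cy_2 = 8, cz_2 = 4, cx_3 = 8, cy_3 = 4, cz_3 = 7, w_3 = 4, d_3 = 2, cx_4 = 2, cy_4 = 9, cz_4 = 7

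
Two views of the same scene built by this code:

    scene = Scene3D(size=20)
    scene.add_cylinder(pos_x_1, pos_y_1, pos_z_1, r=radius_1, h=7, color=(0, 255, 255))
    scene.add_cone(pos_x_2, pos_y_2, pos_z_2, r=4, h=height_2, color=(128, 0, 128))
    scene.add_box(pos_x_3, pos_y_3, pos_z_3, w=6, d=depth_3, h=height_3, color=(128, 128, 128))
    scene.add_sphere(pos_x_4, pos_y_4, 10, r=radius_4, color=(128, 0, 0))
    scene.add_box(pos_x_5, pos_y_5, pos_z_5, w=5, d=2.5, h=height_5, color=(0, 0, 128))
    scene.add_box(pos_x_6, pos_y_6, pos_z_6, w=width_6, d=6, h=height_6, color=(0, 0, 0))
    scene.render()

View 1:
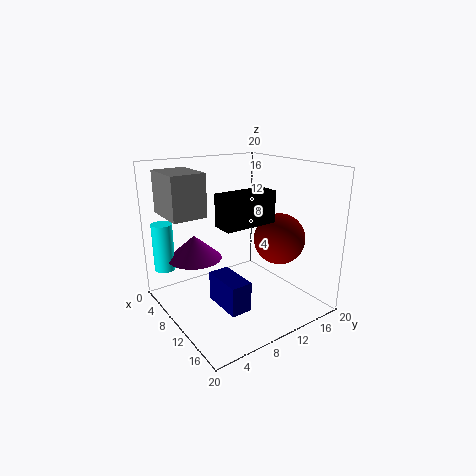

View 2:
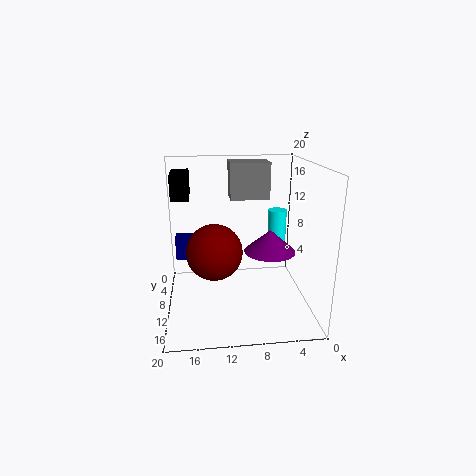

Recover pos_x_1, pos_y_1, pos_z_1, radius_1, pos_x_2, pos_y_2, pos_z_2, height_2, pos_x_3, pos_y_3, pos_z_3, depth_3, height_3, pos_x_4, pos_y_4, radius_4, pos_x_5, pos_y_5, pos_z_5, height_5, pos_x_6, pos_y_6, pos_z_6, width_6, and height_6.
pos_x_1 = 2.5
pos_y_1 = 2
pos_z_1 = 4.5
radius_1 = 1.5
pos_x_2 = 4.5
pos_y_2 = 6
pos_z_2 = 6
height_2 = 3.5
pos_x_3 = 4.5
pos_y_3 = 0.5
pos_z_3 = 14
depth_3 = 4.5
height_3 = 5.5
pos_x_4 = 13.5
pos_y_4 = 14.5
radius_4 = 3.5
pos_x_5 = 14
pos_y_5 = 3
pos_z_5 = 5
height_5 = 3.5
pos_x_6 = 16.5
pos_y_6 = 2.5
pos_z_6 = 15
width_6 = 2.5
height_6 = 3.5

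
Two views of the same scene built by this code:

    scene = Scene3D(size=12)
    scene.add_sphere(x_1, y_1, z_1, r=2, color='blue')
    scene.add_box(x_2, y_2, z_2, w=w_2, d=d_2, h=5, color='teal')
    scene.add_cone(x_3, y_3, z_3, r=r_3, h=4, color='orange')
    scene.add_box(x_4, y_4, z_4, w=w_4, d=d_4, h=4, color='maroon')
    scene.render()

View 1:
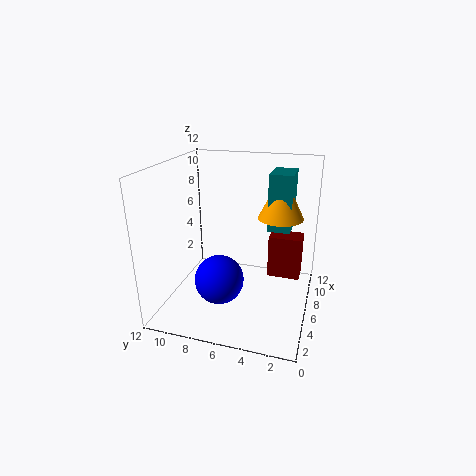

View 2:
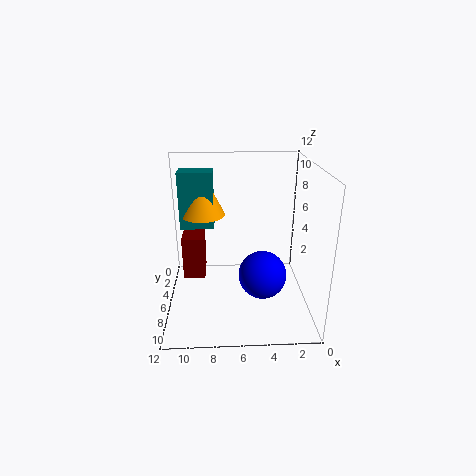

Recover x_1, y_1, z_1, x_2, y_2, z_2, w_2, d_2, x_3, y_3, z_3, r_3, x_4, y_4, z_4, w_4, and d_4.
x_1 = 4
y_1 = 7
z_1 = 3
x_2 = 8
y_2 = 2
z_2 = 6
w_2 = 3
d_2 = 2
x_3 = 9
y_3 = 3
z_3 = 7
r_3 = 2
x_4 = 9
y_4 = 1
z_4 = 1
w_4 = 2
d_4 = 3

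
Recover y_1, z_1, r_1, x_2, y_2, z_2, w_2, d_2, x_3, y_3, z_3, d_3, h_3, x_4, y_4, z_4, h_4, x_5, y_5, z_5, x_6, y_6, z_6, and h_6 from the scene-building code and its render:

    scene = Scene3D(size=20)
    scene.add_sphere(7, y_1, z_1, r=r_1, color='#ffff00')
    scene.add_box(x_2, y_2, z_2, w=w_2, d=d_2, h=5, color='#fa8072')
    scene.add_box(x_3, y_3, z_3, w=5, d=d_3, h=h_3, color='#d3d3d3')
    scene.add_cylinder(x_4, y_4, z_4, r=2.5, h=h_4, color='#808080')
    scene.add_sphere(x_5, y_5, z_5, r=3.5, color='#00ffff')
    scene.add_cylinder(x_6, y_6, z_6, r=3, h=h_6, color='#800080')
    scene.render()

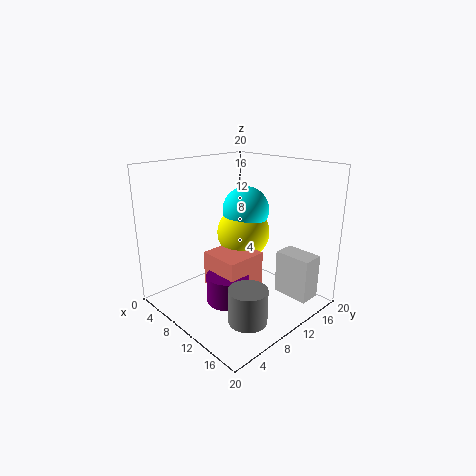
y_1 = 14
z_1 = 9
r_1 = 4
x_2 = 6
y_2 = 7
z_2 = 2.5
w_2 = 6
d_2 = 6
x_3 = 14.5
y_3 = 13
z_3 = 2.5
d_3 = 3
h_3 = 6
x_4 = 16
y_4 = 6
z_4 = 1.5
h_4 = 4.5
x_5 = 7
y_5 = 14.5
z_5 = 12.5
x_6 = 10
y_6 = 8
z_6 = 1
h_6 = 4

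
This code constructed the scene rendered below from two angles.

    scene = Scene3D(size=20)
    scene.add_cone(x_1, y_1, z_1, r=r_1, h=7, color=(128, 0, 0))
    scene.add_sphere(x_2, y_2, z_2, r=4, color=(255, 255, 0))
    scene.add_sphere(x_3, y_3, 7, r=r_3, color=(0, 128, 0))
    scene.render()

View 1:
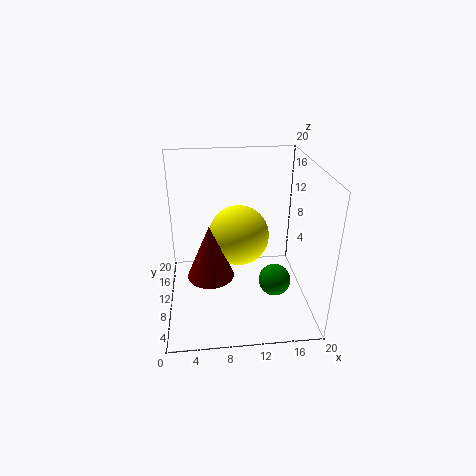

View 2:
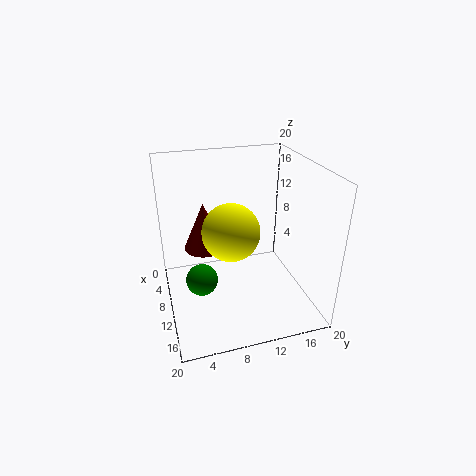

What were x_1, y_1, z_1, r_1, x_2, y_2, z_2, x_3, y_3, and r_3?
x_1 = 6; y_1 = 6; z_1 = 7; r_1 = 3; x_2 = 10; y_2 = 9; z_2 = 11; x_3 = 14; y_3 = 4; r_3 = 2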